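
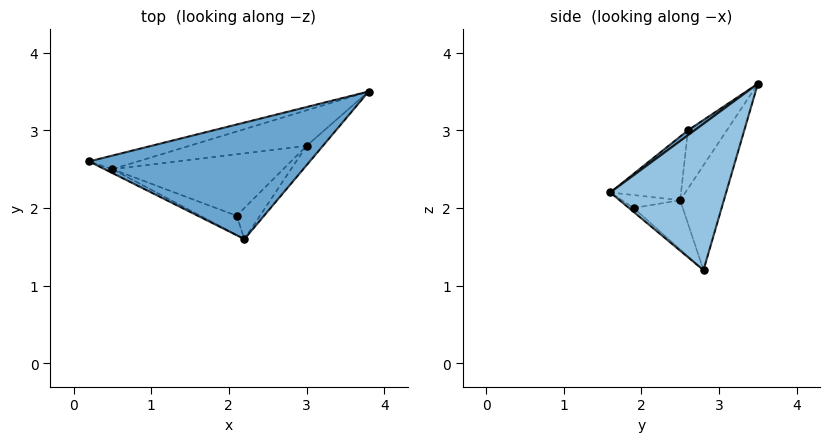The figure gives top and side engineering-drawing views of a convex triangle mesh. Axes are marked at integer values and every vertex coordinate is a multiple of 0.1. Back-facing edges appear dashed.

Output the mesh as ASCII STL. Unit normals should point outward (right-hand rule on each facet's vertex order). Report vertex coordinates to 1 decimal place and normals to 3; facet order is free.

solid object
 facet normal 0.018 -0.603 0.798
  outer loop
   vertex 2.2 1.6 2.2
   vertex 3.8 3.5 3.6
   vertex 0.2 2.6 3.0
  endloop
 endfacet
 facet normal 0.793 -0.603 -0.089
  outer loop
   vertex 3.0 2.8 1.2
   vertex 3.8 3.5 3.6
   vertex 2.2 1.6 2.2
  endloop
 endfacet
 facet normal -0.134 -0.580 -0.803
  outer loop
   vertex 2.1 1.9 2.0
   vertex 3.0 2.8 1.2
   vertex 2.2 1.6 2.2
  endloop
 endfacet
 facet normal -0.211 0.961 -0.177
  outer loop
   vertex 0.5 2.5 2.1
   vertex 0.2 2.6 3.0
   vertex 3.8 3.5 3.6
  endloop
 endfacet
 facet normal -0.192 0.957 -0.215
  outer loop
   vertex 0.5 2.5 2.1
   vertex 3.8 3.5 3.6
   vertex 3.0 2.8 1.2
  endloop
 endfacet
 facet normal -0.240 -0.500 -0.832
  outer loop
   vertex 0.5 2.5 2.1
   vertex 3.0 2.8 1.2
   vertex 2.1 1.9 2.0
  endloop
 endfacet
 facet normal -0.465 -0.884 -0.057
  outer loop
   vertex 0.5 2.5 2.1
   vertex 2.2 1.6 2.2
   vertex 0.2 2.6 3.0
  endloop
 endfacet
 facet normal -0.270 -0.595 -0.757
  outer loop
   vertex 0.5 2.5 2.1
   vertex 2.1 1.9 2.0
   vertex 2.2 1.6 2.2
  endloop
 endfacet
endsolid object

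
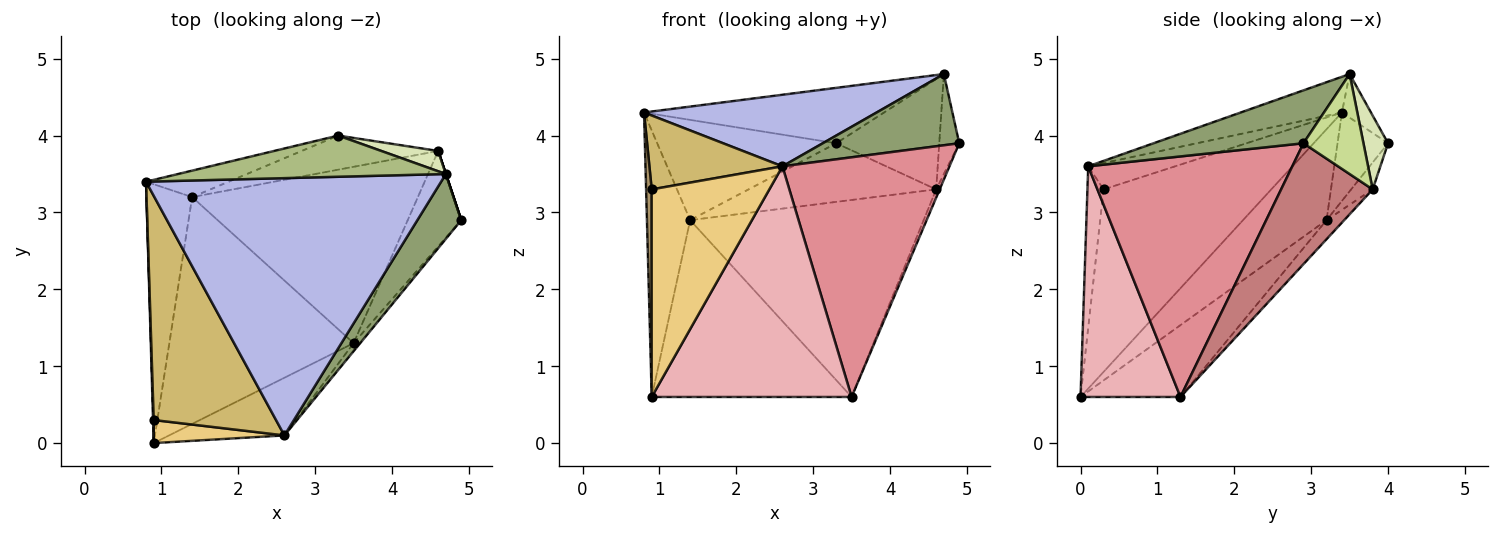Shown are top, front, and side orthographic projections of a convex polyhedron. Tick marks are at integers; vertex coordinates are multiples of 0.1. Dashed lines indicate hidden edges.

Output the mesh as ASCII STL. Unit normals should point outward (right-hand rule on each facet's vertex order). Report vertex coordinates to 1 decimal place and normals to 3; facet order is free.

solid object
 facet normal -0.811 0.420 -0.408
  outer loop
   vertex 1.4 3.2 2.9
   vertex 0.9 0.0 0.6
   vertex 0.8 3.4 4.3
  endloop
 endfacet
 facet normal -0.263 0.933 -0.246
  outer loop
   vertex 1.4 3.2 2.9
   vertex 0.8 3.4 4.3
   vertex 3.3 4.0 3.9
  endloop
 endfacet
 facet normal -0.099 0.860 -0.501
  outer loop
   vertex 4.6 3.8 3.3
   vertex 1.4 3.2 2.9
   vertex 3.3 4.0 3.9
  endloop
 endfacet
 facet normal -0.116 -0.266 0.957
  outer loop
   vertex 4.7 3.5 4.8
   vertex 0.8 3.4 4.3
   vertex 2.6 0.1 3.6
  endloop
 endfacet
 facet normal 0.630 -0.574 0.523
  outer loop
   vertex 4.7 3.5 4.8
   vertex 2.6 0.1 3.6
   vertex 4.9 2.9 3.9
  endloop
 endfacet
 facet normal -0.097 0.799 0.594
  outer loop
   vertex 4.7 3.5 4.8
   vertex 3.3 4.0 3.9
   vertex 0.8 3.4 4.3
  endloop
 endfacet
 facet normal 0.949 0.316 0.000
  outer loop
   vertex 4.7 3.5 4.8
   vertex 4.9 2.9 3.9
   vertex 4.6 3.8 3.3
  endloop
 endfacet
 facet normal 0.229 0.957 0.176
  outer loop
   vertex 4.7 3.5 4.8
   vertex 4.6 3.8 3.3
   vertex 3.3 4.0 3.9
  endloop
 endfacet
 facet normal -0.999 -0.033 0.004
  outer loop
   vertex 0.9 0.3 3.3
   vertex 0.8 3.4 4.3
   vertex 0.9 0.0 0.6
  endloop
 endfacet
 facet normal -0.200 -0.307 0.931
  outer loop
   vertex 0.9 0.3 3.3
   vertex 2.6 0.1 3.6
   vertex 0.8 3.4 4.3
  endloop
 endfacet
 facet normal -0.135 -0.985 0.109
  outer loop
   vertex 0.9 0.3 3.3
   vertex 0.9 0.0 0.6
   vertex 2.6 0.1 3.6
  endloop
 endfacet
 facet normal -0.294 0.588 -0.754
  outer loop
   vertex 3.5 1.3 0.6
   vertex 0.9 0.0 0.6
   vertex 1.4 3.2 2.9
  endloop
 endfacet
 facet normal -0.056 0.744 -0.666
  outer loop
   vertex 3.5 1.3 0.6
   vertex 1.4 3.2 2.9
   vertex 4.6 3.8 3.3
  endloop
 endfacet
 facet normal 0.914 0.035 -0.405
  outer loop
   vertex 3.5 1.3 0.6
   vertex 4.6 3.8 3.3
   vertex 4.9 2.9 3.9
  endloop
 endfacet
 facet normal 0.774 -0.633 -0.021
  outer loop
   vertex 3.5 1.3 0.6
   vertex 4.9 2.9 3.9
   vertex 2.6 0.1 3.6
  endloop
 endfacet
 facet normal 0.436 -0.873 -0.218
  outer loop
   vertex 3.5 1.3 0.6
   vertex 2.6 0.1 3.6
   vertex 0.9 0.0 0.6
  endloop
 endfacet
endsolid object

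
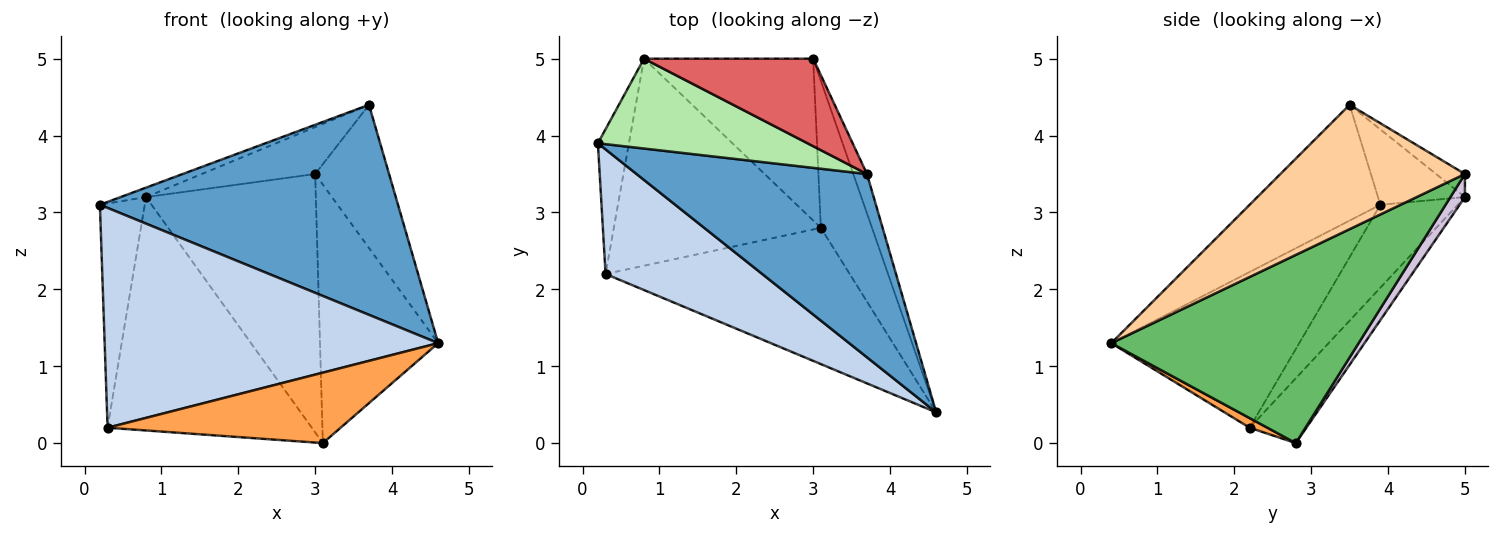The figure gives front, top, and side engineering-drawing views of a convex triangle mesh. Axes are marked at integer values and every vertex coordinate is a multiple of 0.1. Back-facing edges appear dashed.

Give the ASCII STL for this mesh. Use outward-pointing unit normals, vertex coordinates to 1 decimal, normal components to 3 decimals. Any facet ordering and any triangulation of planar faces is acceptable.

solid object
 facet normal -0.314 -0.715 0.624
  outer loop
   vertex 3.7 3.5 4.4
   vertex 0.2 3.9 3.1
   vertex 4.6 0.4 1.3
  endloop
 endfacet
 facet normal -0.440 -0.781 0.443
  outer loop
   vertex 0.3 2.2 0.2
   vertex 4.6 0.4 1.3
   vertex 0.2 3.9 3.1
  endloop
 endfacet
 facet normal 0.035 -0.459 -0.888
  outer loop
   vertex 0.3 2.2 0.2
   vertex 3.1 2.8 0.0
   vertex 4.6 0.4 1.3
  endloop
 endfacet
 facet normal 0.923 0.370 -0.102
  outer loop
   vertex 3.0 5.0 3.5
   vertex 3.7 3.5 4.4
   vertex 4.6 0.4 1.3
  endloop
 endfacet
 facet normal 0.876 0.419 -0.238
  outer loop
   vertex 3.0 5.0 3.5
   vertex 4.6 0.4 1.3
   vertex 3.1 2.8 0.0
  endloop
 endfacet
 facet normal -0.337 0.098 0.936
  outer loop
   vertex 0.8 5.0 3.2
   vertex 0.2 3.9 3.1
   vertex 3.7 3.5 4.4
  endloop
 endfacet
 facet normal -0.119 0.469 0.875
  outer loop
   vertex 0.8 5.0 3.2
   vertex 3.7 3.5 4.4
   vertex 3.0 5.0 3.5
  endloop
 endfacet
 facet normal -0.823 0.477 -0.308
  outer loop
   vertex 0.8 5.0 3.2
   vertex 0.3 2.2 0.2
   vertex 0.2 3.9 3.1
  endloop
 endfacet
 facet normal -0.203 0.732 -0.650
  outer loop
   vertex 0.8 5.0 3.2
   vertex 3.1 2.8 0.0
   vertex 0.3 2.2 0.2
  endloop
 endfacet
 facet normal 0.072 0.845 -0.529
  outer loop
   vertex 0.8 5.0 3.2
   vertex 3.0 5.0 3.5
   vertex 3.1 2.8 0.0
  endloop
 endfacet
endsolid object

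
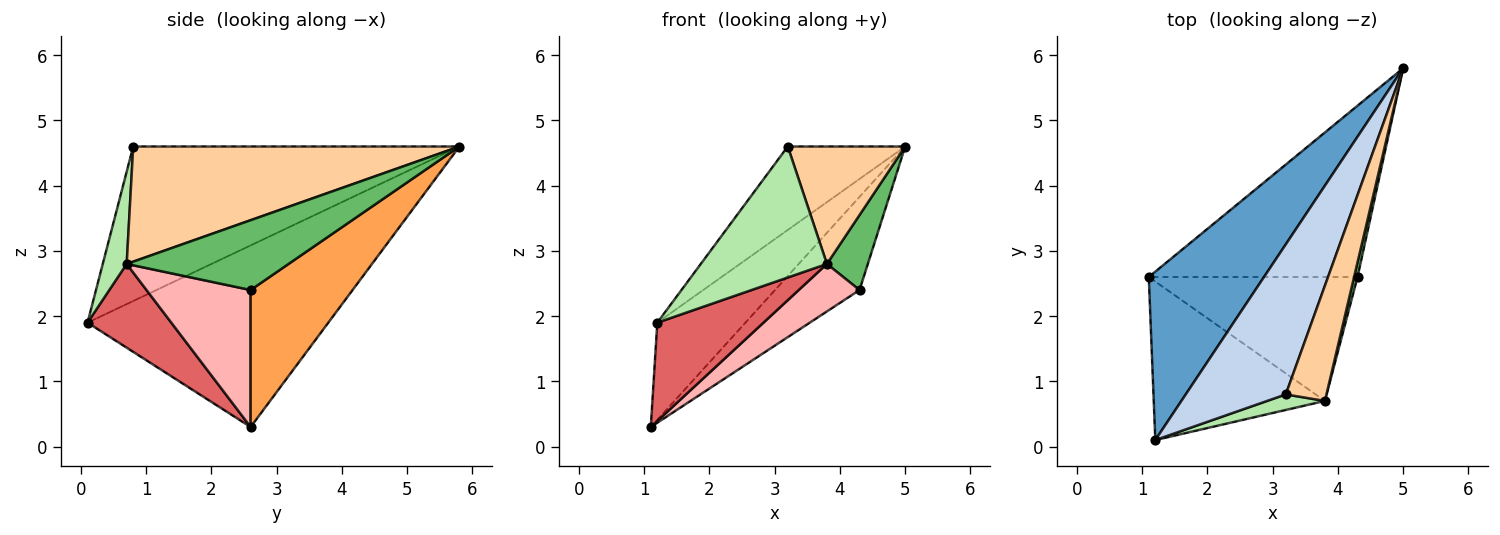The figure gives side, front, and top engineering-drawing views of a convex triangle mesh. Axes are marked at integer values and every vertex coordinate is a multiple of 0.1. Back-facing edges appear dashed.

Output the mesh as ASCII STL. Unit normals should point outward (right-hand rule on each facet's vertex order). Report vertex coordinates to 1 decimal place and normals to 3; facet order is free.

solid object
 facet normal -0.807 0.295 0.512
  outer loop
   vertex 1.2 0.1 1.9
   vertex 5.0 5.8 4.6
   vertex 1.1 2.6 0.3
  endloop
 endfacet
 facet normal -0.804 0.289 0.520
  outer loop
   vertex 1.2 0.1 1.9
   vertex 3.2 0.8 4.6
   vertex 5.0 5.8 4.6
  endloop
 endfacet
 facet normal 0.499 0.414 -0.761
  outer loop
   vertex 4.3 2.6 2.4
   vertex 1.1 2.6 0.3
   vertex 5.0 5.8 4.6
  endloop
 endfacet
 facet normal 0.893 -0.321 0.315
  outer loop
   vertex 3.8 0.7 2.8
   vertex 5.0 5.8 4.6
   vertex 3.2 0.8 4.6
  endloop
 endfacet
 facet normal 0.968 -0.245 0.048
  outer loop
   vertex 3.8 0.7 2.8
   vertex 4.3 2.6 2.4
   vertex 5.0 5.8 4.6
  endloop
 endfacet
 facet normal 0.185 -0.976 0.116
  outer loop
   vertex 3.8 0.7 2.8
   vertex 3.2 0.8 4.6
   vertex 1.2 0.1 1.9
  endloop
 endfacet
 facet normal 0.384 -0.487 -0.785
  outer loop
   vertex 3.8 0.7 2.8
   vertex 1.2 0.1 1.9
   vertex 1.1 2.6 0.3
  endloop
 endfacet
 facet normal 0.522 -0.305 -0.796
  outer loop
   vertex 3.8 0.7 2.8
   vertex 1.1 2.6 0.3
   vertex 4.3 2.6 2.4
  endloop
 endfacet
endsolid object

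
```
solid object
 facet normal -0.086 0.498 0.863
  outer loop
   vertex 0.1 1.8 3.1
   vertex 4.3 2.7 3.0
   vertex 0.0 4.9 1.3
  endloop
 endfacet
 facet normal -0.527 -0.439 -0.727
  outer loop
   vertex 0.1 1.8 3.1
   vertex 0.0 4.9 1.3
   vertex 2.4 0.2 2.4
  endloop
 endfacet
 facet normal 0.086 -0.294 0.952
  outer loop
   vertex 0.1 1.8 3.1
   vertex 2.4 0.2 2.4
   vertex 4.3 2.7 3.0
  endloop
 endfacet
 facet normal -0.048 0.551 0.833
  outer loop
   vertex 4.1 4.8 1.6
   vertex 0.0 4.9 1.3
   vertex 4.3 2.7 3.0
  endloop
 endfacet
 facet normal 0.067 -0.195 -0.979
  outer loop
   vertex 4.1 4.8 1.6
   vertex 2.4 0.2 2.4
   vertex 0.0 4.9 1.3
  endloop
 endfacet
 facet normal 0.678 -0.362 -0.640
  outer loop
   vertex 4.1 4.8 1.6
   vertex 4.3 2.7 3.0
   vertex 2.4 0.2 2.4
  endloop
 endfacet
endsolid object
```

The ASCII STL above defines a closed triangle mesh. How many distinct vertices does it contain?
5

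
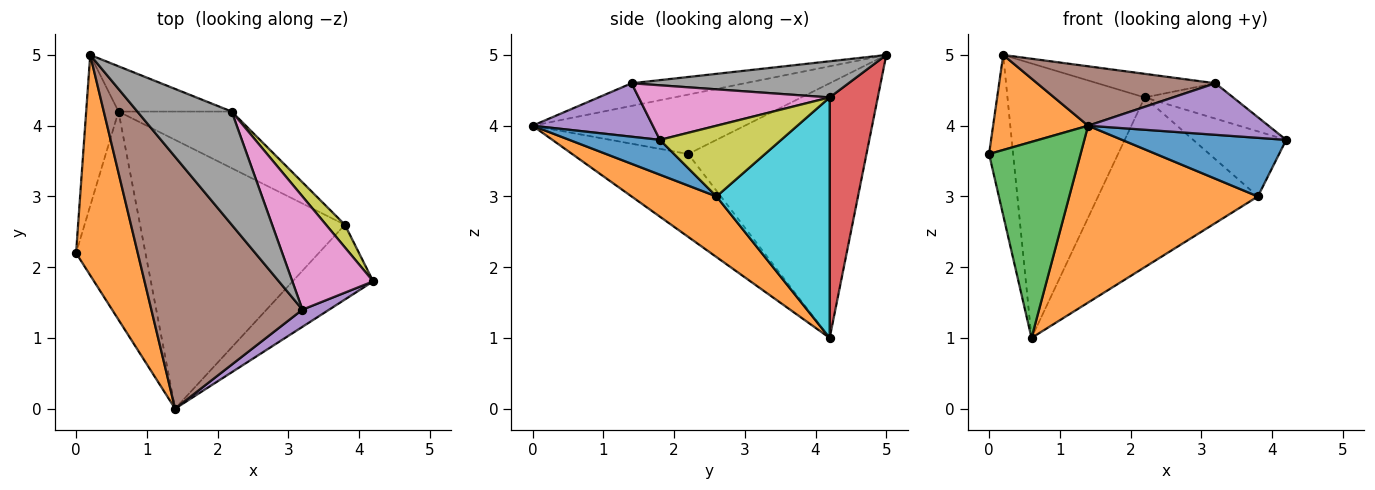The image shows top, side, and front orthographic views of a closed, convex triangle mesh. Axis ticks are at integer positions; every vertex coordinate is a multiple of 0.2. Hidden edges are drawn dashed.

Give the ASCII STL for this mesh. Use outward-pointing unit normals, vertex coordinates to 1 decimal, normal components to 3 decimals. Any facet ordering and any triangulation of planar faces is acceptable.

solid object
 facet normal -0.983 0.133 -0.125
  outer loop
   vertex 0.6 4.2 1.0
   vertex 0.0 2.2 3.6
   vertex 0.2 5.0 5.0
  endloop
 endfacet
 facet normal -0.663 -0.297 0.688
  outer loop
   vertex 1.4 0.0 4.0
   vertex 0.2 5.0 5.0
   vertex 0.0 2.2 3.6
  endloop
 endfacet
 facet normal -0.656 -0.517 -0.549
  outer loop
   vertex 1.4 0.0 4.0
   vertex 0.0 2.2 3.6
   vertex 0.6 4.2 1.0
  endloop
 endfacet
 facet normal 0.327 0.932 -0.154
  outer loop
   vertex 2.2 4.2 4.4
   vertex 0.6 4.2 1.0
   vertex 0.2 5.0 5.0
  endloop
 endfacet
 facet normal 0.535 -0.802 0.267
  outer loop
   vertex 3.2 1.4 4.6
   vertex 1.4 0.0 4.0
   vertex 4.2 1.8 3.8
  endloop
 endfacet
 facet normal -0.144 -0.227 0.963
  outer loop
   vertex 3.2 1.4 4.6
   vertex 0.2 5.0 5.0
   vertex 1.4 0.0 4.0
  endloop
 endfacet
 facet normal 0.542 0.251 0.802
  outer loop
   vertex 3.2 1.4 4.6
   vertex 4.2 1.8 3.8
   vertex 2.2 4.2 4.4
  endloop
 endfacet
 facet normal 0.351 0.191 0.917
  outer loop
   vertex 3.2 1.4 4.6
   vertex 2.2 4.2 4.4
   vertex 0.2 5.0 5.0
  endloop
 endfacet
 facet normal 0.776 0.595 0.207
  outer loop
   vertex 3.8 2.6 3.0
   vertex 2.2 4.2 4.4
   vertex 4.2 1.8 3.8
  endloop
 endfacet
 facet normal 0.558 0.787 -0.262
  outer loop
   vertex 3.8 2.6 3.0
   vertex 0.6 4.2 1.0
   vertex 2.2 4.2 4.4
  endloop
 endfacet
 facet normal 0.322 -0.584 -0.745
  outer loop
   vertex 3.8 2.6 3.0
   vertex 4.2 1.8 3.8
   vertex 1.4 0.0 4.0
  endloop
 endfacet
 facet normal 0.240 -0.534 -0.811
  outer loop
   vertex 3.8 2.6 3.0
   vertex 1.4 0.0 4.0
   vertex 0.6 4.2 1.0
  endloop
 endfacet
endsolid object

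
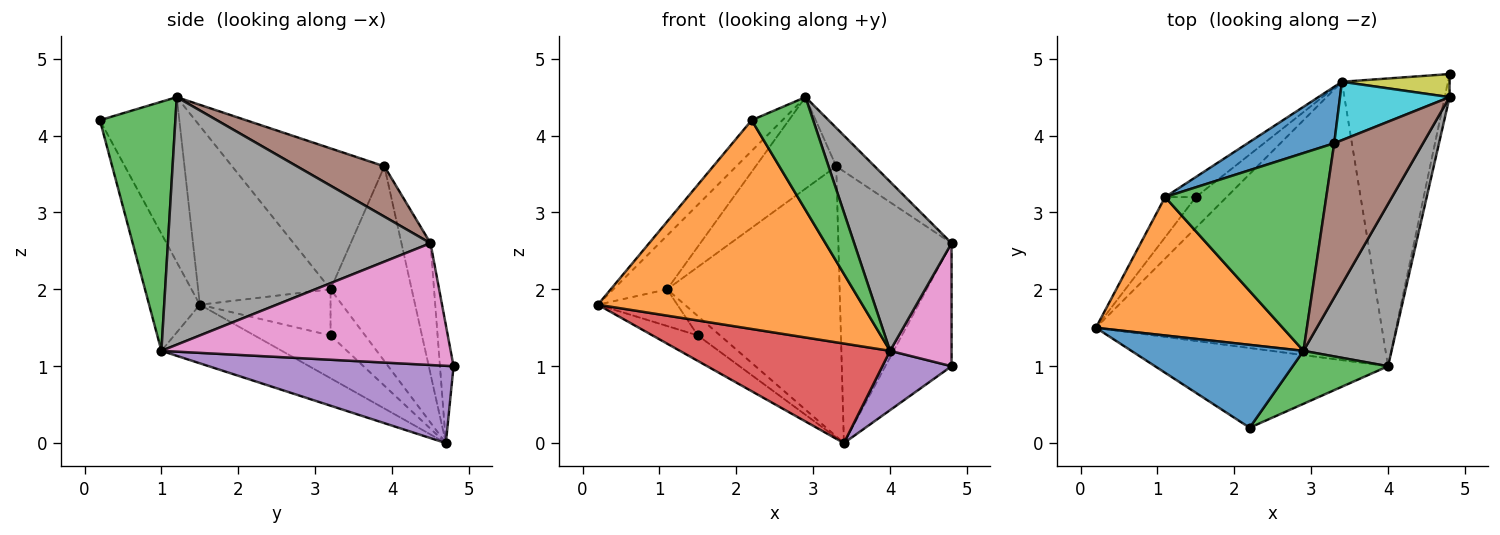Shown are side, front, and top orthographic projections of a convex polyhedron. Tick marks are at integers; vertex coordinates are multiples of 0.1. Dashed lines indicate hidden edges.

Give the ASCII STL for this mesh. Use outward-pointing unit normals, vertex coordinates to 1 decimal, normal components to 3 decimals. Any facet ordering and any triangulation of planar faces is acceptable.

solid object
 facet normal -0.668 0.259 0.697
  outer loop
   vertex 2.9 1.2 4.5
   vertex 0.2 1.5 1.8
   vertex 2.2 0.2 4.2
  endloop
 endfacet
 facet normal -0.176 -0.920 -0.351
  outer loop
   vertex 4.0 1.0 1.2
   vertex 2.2 0.2 4.2
   vertex 0.2 1.5 1.8
  endloop
 endfacet
 facet normal 0.743 -0.606 0.284
  outer loop
   vertex 4.0 1.0 1.2
   vertex 2.9 1.2 4.5
   vertex 2.2 0.2 4.2
  endloop
 endfacet
 facet normal -0.189 -0.331 -0.925
  outer loop
   vertex 3.4 4.7 0.0
   vertex 4.0 1.0 1.2
   vertex 0.2 1.5 1.8
  endloop
 endfacet
 facet normal 0.581 -0.164 -0.797
  outer loop
   vertex 3.4 4.7 0.0
   vertex 4.8 4.8 1.0
   vertex 4.0 1.0 1.2
  endloop
 endfacet
 facet normal 0.482 0.212 0.850
  outer loop
   vertex 4.8 4.5 2.6
   vertex 3.3 3.9 3.6
   vertex 2.9 1.2 4.5
  endloop
 endfacet
 facet normal 0.977 -0.208 -0.039
  outer loop
   vertex 4.8 4.5 2.6
   vertex 4.0 1.0 1.2
   vertex 4.8 4.8 1.0
  endloop
 endfacet
 facet normal 0.889 -0.330 0.316
  outer loop
   vertex 4.8 4.5 2.6
   vertex 2.9 1.2 4.5
   vertex 4.0 1.0 1.2
  endloop
 endfacet
 facet normal -0.198 0.963 0.181
  outer loop
   vertex 4.8 4.5 2.6
   vertex 4.8 4.8 1.0
   vertex 3.4 4.7 0.0
  endloop
 endfacet
 facet normal -0.243 0.948 0.204
  outer loop
   vertex 4.8 4.5 2.6
   vertex 3.4 4.7 0.0
   vertex 3.3 3.9 3.6
  endloop
 endfacet
 facet normal -0.418 0.889 0.186
  outer loop
   vertex 1.1 3.2 2.0
   vertex 3.3 3.9 3.6
   vertex 3.4 4.7 0.0
  endloop
 endfacet
 facet normal -0.666 0.271 0.696
  outer loop
   vertex 1.1 3.2 2.0
   vertex 0.2 1.5 1.8
   vertex 2.9 1.2 4.5
  endloop
 endfacet
 facet normal -0.622 0.329 0.711
  outer loop
   vertex 1.1 3.2 2.0
   vertex 2.9 1.2 4.5
   vertex 3.3 3.9 3.6
  endloop
 endfacet
 facet normal -0.731 0.435 -0.526
  outer loop
   vertex 1.5 3.2 1.4
   vertex 3.4 4.7 0.0
   vertex 0.2 1.5 1.8
  endloop
 endfacet
 facet normal -0.742 0.451 -0.495
  outer loop
   vertex 1.5 3.2 1.4
   vertex 0.2 1.5 1.8
   vertex 1.1 3.2 2.0
  endloop
 endfacet
 facet normal -0.733 0.473 -0.489
  outer loop
   vertex 1.5 3.2 1.4
   vertex 1.1 3.2 2.0
   vertex 3.4 4.7 0.0
  endloop
 endfacet
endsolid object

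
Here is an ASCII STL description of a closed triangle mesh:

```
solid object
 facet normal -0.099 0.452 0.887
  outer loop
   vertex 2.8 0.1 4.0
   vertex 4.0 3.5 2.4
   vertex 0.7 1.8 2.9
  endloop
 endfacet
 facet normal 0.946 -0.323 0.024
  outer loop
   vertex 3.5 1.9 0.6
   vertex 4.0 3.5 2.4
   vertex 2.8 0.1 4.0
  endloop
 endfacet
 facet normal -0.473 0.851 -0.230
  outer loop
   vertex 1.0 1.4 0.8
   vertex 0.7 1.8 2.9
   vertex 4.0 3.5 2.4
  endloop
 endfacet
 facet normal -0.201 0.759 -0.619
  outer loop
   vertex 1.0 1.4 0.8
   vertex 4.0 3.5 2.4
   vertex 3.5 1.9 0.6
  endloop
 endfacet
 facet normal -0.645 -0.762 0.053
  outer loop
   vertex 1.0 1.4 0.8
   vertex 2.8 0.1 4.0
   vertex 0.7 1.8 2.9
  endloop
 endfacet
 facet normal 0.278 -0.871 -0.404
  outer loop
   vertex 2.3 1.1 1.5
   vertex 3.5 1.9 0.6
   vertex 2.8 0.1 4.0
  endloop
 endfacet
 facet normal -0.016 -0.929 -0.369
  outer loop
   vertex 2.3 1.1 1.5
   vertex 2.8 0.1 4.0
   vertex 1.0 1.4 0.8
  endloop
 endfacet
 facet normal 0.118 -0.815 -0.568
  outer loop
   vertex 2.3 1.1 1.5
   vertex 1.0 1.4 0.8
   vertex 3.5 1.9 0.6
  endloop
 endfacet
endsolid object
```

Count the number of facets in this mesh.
8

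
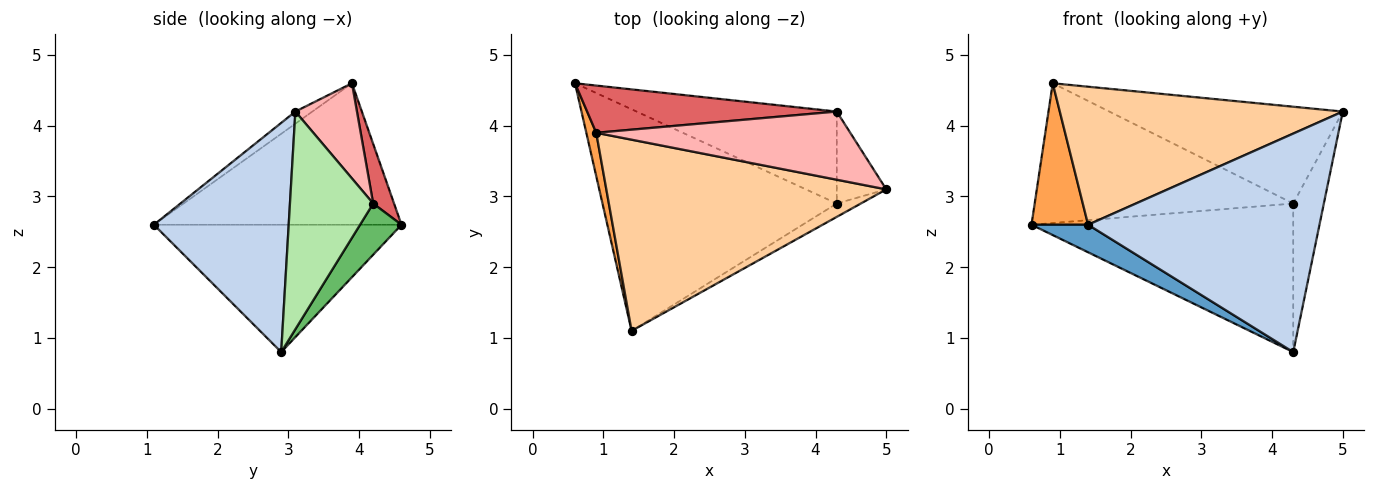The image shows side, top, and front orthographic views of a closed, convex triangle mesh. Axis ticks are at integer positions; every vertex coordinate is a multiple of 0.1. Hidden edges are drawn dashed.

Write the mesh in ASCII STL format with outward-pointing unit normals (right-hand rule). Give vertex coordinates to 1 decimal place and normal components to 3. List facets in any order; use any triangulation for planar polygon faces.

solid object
 facet normal -0.475 -0.109 -0.873
  outer loop
   vertex 4.3 2.9 0.8
   vertex 1.4 1.1 2.6
   vertex 0.6 4.6 2.6
  endloop
 endfacet
 facet normal 0.503 -0.863 -0.053
  outer loop
   vertex 4.3 2.9 0.8
   vertex 5.0 3.1 4.2
   vertex 1.4 1.1 2.6
  endloop
 endfacet
 facet normal -0.973 -0.222 0.068
  outer loop
   vertex 0.9 3.9 4.6
   vertex 0.6 4.6 2.6
   vertex 1.4 1.1 2.6
  endloop
 endfacet
 facet normal -0.035 -0.585 0.810
  outer loop
   vertex 0.9 3.9 4.6
   vertex 1.4 1.1 2.6
   vertex 5.0 3.1 4.2
  endloop
 endfacet
 facet normal 0.133 0.843 -0.522
  outer loop
   vertex 4.3 4.2 2.9
   vertex 4.3 2.9 0.8
   vertex 0.6 4.6 2.6
  endloop
 endfacet
 facet normal 0.918 0.337 -0.209
  outer loop
   vertex 4.3 4.2 2.9
   vertex 5.0 3.1 4.2
   vertex 4.3 2.9 0.8
  endloop
 endfacet
 facet normal 0.076 0.945 0.319
  outer loop
   vertex 4.3 4.2 2.9
   vertex 0.6 4.6 2.6
   vertex 0.9 3.9 4.6
  endloop
 endfacet
 facet normal 0.211 0.799 0.563
  outer loop
   vertex 4.3 4.2 2.9
   vertex 0.9 3.9 4.6
   vertex 5.0 3.1 4.2
  endloop
 endfacet
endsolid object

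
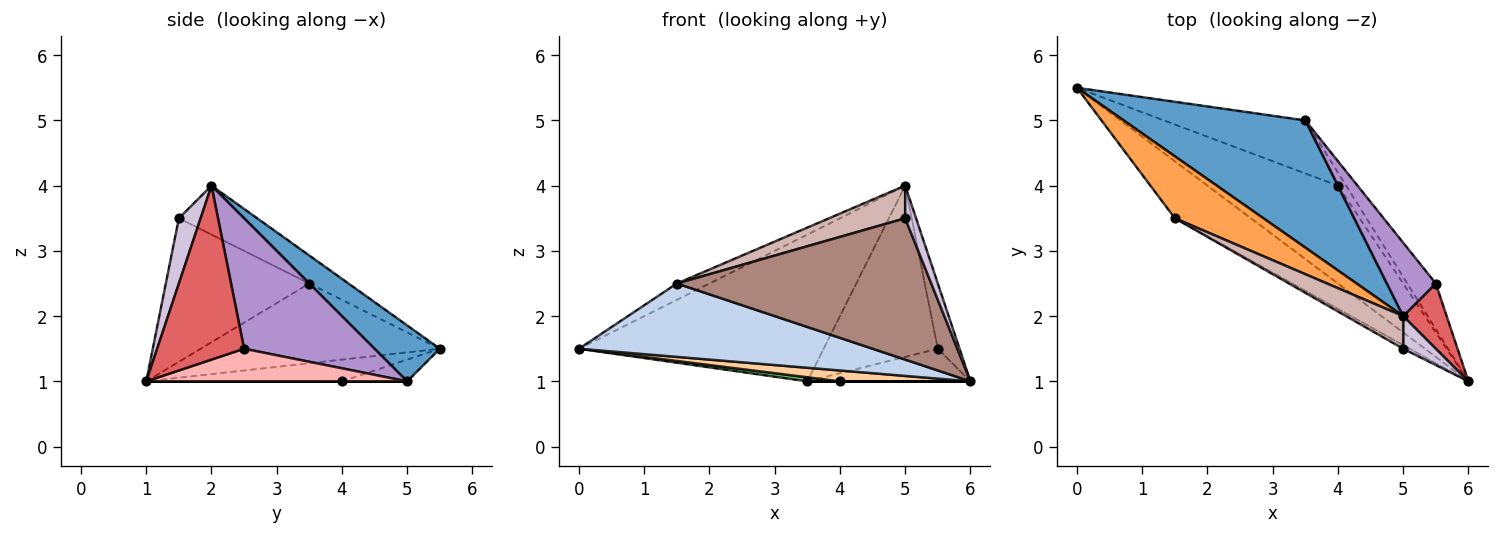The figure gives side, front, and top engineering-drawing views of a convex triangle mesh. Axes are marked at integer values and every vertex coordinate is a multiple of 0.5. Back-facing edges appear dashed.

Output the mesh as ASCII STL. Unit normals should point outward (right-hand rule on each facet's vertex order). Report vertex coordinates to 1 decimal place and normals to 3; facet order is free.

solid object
 facet normal 0.198 0.741 0.642
  outer loop
   vertex 3.5 5.0 1.0
   vertex 0.0 5.5 1.5
   vertex 5.0 2.0 4.0
  endloop
 endfacet
 facet normal -0.541 -0.664 -0.516
  outer loop
   vertex 1.5 3.5 2.5
   vertex 0.0 5.5 1.5
   vertex 6.0 1.0 1.0
  endloop
 endfacet
 facet normal -0.292 0.243 0.925
  outer loop
   vertex 1.5 3.5 2.5
   vertex 5.0 2.0 4.0
   vertex 0.0 5.5 1.5
  endloop
 endfacet
 facet normal -0.163 -0.109 -0.981
  outer loop
   vertex 4.0 4.0 1.0
   vertex 6.0 1.0 1.0
   vertex 0.0 5.5 1.5
  endloop
 endfacet
 facet normal -0.152 -0.076 -0.986
  outer loop
   vertex 4.0 4.0 1.0
   vertex 0.0 5.5 1.5
   vertex 3.5 5.0 1.0
  endloop
 endfacet
 facet normal 0.000 0.000 -1.000
  outer loop
   vertex 4.0 4.0 1.0
   vertex 3.5 5.0 1.0
   vertex 6.0 1.0 1.0
  endloop
 endfacet
 facet normal 0.943 0.236 0.236
  outer loop
   vertex 5.5 2.5 1.5
   vertex 5.0 2.0 4.0
   vertex 6.0 1.0 1.0
  endloop
 endfacet
 facet normal 0.681 0.426 -0.596
  outer loop
   vertex 5.5 2.5 1.5
   vertex 6.0 1.0 1.0
   vertex 3.5 5.0 1.0
  endloop
 endfacet
 facet normal 0.724 0.634 0.272
  outer loop
   vertex 5.5 2.5 1.5
   vertex 3.5 5.0 1.0
   vertex 5.0 2.0 4.0
  endloop
 endfacet
 facet normal 0.816 -0.408 0.408
  outer loop
   vertex 5.0 1.5 3.5
   vertex 6.0 1.0 1.0
   vertex 5.0 2.0 4.0
  endloop
 endfacet
 facet normal -0.491 -0.871 -0.022
  outer loop
   vertex 5.0 1.5 3.5
   vertex 1.5 3.5 2.5
   vertex 6.0 1.0 1.0
  endloop
 endfacet
 facet normal -0.518 -0.605 0.605
  outer loop
   vertex 5.0 1.5 3.5
   vertex 5.0 2.0 4.0
   vertex 1.5 3.5 2.5
  endloop
 endfacet
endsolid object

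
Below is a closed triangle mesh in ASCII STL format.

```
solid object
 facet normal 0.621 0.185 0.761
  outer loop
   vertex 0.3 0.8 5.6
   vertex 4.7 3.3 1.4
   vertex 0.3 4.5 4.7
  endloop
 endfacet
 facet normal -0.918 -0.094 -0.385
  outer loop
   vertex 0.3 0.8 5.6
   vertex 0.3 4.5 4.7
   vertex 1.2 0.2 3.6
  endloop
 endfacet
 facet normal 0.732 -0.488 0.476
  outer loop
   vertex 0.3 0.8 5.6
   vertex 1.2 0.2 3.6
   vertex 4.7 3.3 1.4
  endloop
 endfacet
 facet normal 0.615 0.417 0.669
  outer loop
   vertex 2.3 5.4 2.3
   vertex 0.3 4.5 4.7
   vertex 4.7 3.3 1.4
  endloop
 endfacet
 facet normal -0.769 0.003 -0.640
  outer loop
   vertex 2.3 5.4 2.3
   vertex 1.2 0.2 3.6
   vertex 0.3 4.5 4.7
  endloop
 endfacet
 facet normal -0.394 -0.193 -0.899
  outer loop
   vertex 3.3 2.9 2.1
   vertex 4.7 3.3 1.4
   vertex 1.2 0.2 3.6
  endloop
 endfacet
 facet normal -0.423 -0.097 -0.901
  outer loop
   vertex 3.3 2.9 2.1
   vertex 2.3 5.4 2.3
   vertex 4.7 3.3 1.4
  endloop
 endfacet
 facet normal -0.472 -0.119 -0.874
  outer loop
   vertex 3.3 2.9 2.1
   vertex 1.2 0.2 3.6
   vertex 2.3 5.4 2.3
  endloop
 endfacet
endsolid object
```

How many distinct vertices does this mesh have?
6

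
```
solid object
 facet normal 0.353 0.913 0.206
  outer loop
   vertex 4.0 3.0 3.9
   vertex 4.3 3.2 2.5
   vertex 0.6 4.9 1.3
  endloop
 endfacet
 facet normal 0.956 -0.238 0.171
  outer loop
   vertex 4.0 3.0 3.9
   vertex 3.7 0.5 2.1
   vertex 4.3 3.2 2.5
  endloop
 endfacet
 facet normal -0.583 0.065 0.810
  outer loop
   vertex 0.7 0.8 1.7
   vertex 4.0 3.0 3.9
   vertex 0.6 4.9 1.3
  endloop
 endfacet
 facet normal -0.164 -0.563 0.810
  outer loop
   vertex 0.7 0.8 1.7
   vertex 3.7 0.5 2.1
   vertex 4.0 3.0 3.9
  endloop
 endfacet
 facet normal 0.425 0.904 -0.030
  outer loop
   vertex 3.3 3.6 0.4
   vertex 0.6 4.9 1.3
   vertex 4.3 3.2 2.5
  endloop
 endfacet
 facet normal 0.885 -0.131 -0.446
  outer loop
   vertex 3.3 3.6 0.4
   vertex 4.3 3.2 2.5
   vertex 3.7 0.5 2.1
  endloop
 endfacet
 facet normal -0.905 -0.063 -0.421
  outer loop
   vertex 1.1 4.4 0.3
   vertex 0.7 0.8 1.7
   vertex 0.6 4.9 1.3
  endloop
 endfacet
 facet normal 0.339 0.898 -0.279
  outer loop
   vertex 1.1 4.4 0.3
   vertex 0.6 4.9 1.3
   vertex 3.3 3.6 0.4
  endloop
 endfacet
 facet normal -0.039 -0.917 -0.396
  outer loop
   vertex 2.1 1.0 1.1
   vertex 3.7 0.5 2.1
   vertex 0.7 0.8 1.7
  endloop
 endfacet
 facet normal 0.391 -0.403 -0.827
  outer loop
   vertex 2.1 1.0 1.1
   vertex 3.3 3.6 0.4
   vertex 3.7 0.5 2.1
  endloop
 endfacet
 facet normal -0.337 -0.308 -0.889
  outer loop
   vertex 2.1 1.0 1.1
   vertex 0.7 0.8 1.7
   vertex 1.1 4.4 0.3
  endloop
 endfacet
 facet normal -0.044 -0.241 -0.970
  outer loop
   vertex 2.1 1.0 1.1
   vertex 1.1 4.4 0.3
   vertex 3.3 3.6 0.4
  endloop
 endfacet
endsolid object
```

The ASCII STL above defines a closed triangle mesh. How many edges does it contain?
18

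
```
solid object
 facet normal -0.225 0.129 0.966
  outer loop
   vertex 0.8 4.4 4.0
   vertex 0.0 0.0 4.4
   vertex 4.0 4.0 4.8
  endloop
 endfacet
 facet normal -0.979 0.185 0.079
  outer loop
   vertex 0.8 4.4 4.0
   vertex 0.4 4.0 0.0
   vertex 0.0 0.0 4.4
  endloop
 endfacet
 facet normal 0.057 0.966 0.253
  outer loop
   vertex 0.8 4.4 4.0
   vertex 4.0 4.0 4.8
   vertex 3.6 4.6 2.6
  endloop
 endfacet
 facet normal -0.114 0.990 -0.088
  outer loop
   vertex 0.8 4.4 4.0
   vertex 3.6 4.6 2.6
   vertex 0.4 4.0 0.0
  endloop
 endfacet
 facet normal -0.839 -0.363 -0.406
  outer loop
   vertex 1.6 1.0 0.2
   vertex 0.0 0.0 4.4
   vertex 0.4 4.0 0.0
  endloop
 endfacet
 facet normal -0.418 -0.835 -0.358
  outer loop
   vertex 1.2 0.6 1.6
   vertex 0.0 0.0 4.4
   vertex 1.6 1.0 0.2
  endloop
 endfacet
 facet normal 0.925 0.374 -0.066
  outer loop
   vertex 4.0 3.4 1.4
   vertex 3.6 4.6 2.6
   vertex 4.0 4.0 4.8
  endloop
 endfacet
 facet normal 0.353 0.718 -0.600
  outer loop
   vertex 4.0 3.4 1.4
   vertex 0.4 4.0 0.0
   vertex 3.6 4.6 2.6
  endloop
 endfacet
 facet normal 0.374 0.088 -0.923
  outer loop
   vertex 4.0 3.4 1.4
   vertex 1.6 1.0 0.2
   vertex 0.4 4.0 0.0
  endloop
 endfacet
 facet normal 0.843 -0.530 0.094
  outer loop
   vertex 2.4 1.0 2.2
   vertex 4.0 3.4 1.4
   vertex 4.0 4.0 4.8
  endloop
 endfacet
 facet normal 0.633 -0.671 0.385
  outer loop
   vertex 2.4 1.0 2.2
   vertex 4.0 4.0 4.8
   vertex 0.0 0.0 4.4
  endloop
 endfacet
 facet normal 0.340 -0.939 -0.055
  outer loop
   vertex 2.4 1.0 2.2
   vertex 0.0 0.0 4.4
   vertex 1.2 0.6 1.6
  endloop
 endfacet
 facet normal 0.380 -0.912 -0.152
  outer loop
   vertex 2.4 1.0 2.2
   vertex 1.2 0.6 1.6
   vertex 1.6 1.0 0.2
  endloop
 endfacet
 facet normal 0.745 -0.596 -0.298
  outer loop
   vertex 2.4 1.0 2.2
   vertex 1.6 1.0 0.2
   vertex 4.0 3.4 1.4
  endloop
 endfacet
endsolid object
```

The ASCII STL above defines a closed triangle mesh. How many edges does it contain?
21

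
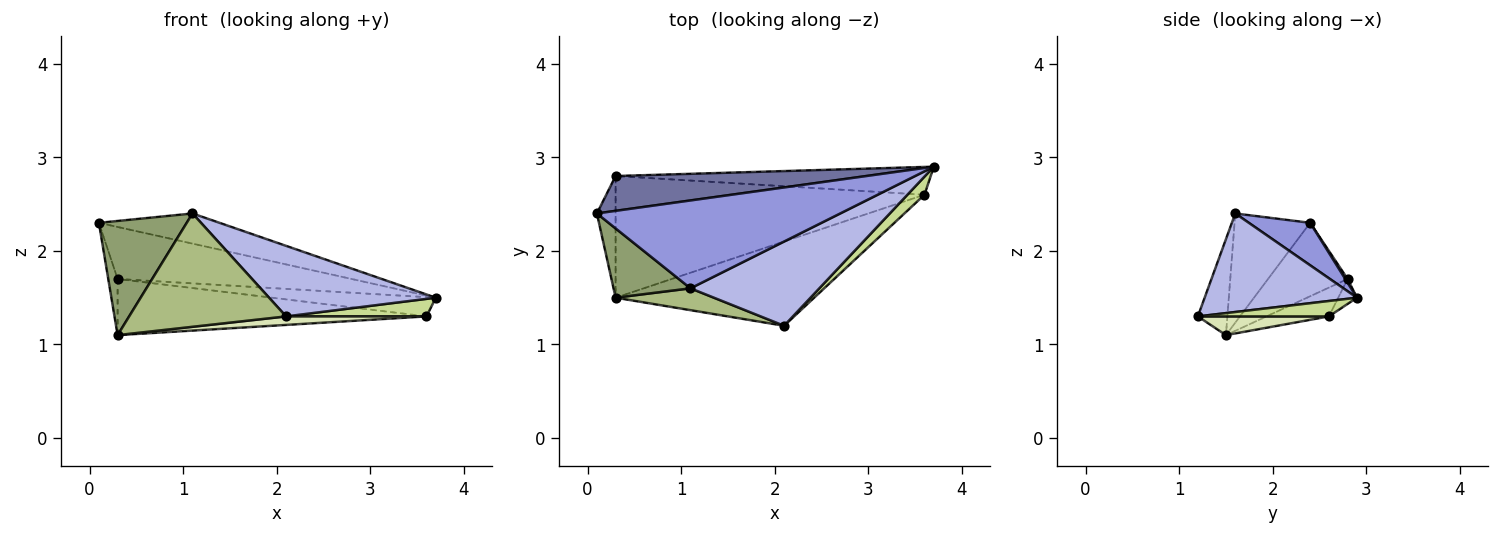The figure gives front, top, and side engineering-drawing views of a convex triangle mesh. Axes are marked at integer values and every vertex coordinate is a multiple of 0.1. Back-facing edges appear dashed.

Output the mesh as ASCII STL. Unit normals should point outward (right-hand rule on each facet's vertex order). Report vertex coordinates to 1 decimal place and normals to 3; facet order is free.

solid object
 facet normal 0.008 0.831 0.557
  outer loop
   vertex 0.3 2.8 1.7
   vertex 0.1 2.4 2.3
   vertex 3.7 2.9 1.5
  endloop
 endfacet
 facet normal -0.963 0.113 -0.245
  outer loop
   vertex 0.3 2.8 1.7
   vertex 0.3 1.5 1.1
   vertex 0.1 2.4 2.3
  endloop
 endfacet
 facet normal 0.163 0.320 0.933
  outer loop
   vertex 1.1 1.6 2.4
   vertex 3.7 2.9 1.5
   vertex 0.1 2.4 2.3
  endloop
 endfacet
 facet normal 0.506 -0.554 0.661
  outer loop
   vertex 1.1 1.6 2.4
   vertex 2.1 1.2 1.3
   vertex 3.7 2.9 1.5
  endloop
 endfacet
 facet normal -0.593 -0.689 0.418
  outer loop
   vertex 1.1 1.6 2.4
   vertex 0.1 2.4 2.3
   vertex 0.3 1.5 1.1
  endloop
 endfacet
 facet normal -0.182 -0.966 0.186
  outer loop
   vertex 1.1 1.6 2.4
   vertex 0.3 1.5 1.1
   vertex 2.1 1.2 1.3
  endloop
 endfacet
 facet normal 0.544 -0.583 0.603
  outer loop
   vertex 3.6 2.6 1.3
   vertex 3.7 2.9 1.5
   vertex 2.1 1.2 1.3
  endloop
 endfacet
 facet normal 0.093 -0.100 -0.991
  outer loop
   vertex 3.6 2.6 1.3
   vertex 2.1 1.2 1.3
   vertex 0.3 1.5 1.1
  endloop
 endfacet
 facet normal -0.065 0.568 -0.820
  outer loop
   vertex 3.6 2.6 1.3
   vertex 0.3 2.8 1.7
   vertex 3.7 2.9 1.5
  endloop
 endfacet
 facet normal -0.084 0.418 -0.905
  outer loop
   vertex 3.6 2.6 1.3
   vertex 0.3 1.5 1.1
   vertex 0.3 2.8 1.7
  endloop
 endfacet
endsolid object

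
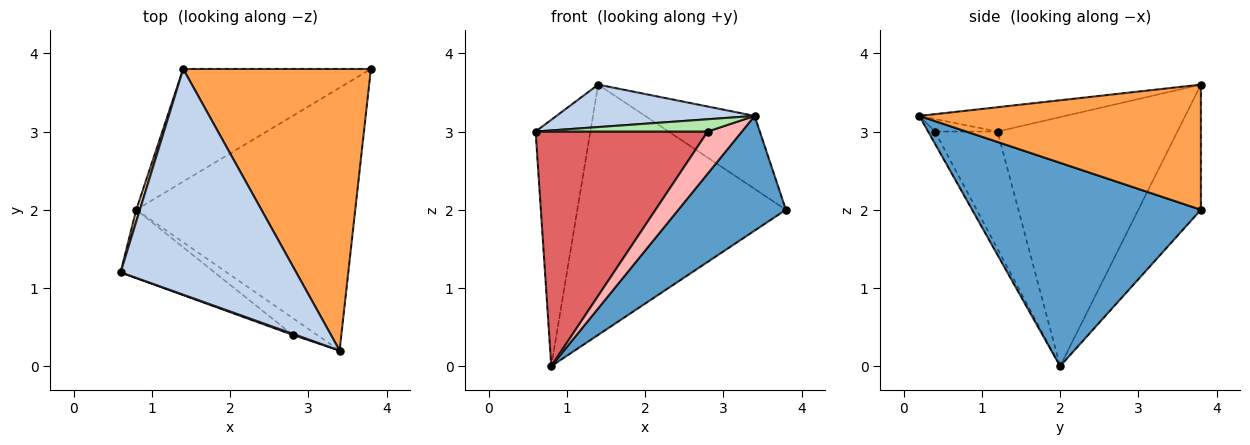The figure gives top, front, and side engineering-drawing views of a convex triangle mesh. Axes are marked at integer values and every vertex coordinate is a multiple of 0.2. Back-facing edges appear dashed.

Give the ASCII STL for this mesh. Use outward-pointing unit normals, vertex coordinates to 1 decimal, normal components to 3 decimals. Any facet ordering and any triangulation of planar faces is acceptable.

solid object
 facet normal 0.648 -0.305 -0.698
  outer loop
   vertex 0.8 2.0 0.0
   vertex 3.8 3.8 2.0
   vertex 3.4 0.2 3.2
  endloop
 endfacet
 facet normal -0.135 -0.183 0.974
  outer loop
   vertex 1.4 3.8 3.6
   vertex 0.6 1.2 3.0
   vertex 3.4 0.2 3.2
  endloop
 endfacet
 facet normal 0.542 0.211 0.813
  outer loop
   vertex 1.4 3.8 3.6
   vertex 3.4 0.2 3.2
   vertex 3.8 3.8 2.0
  endloop
 endfacet
 facet normal -0.957 0.291 0.014
  outer loop
   vertex 1.4 3.8 3.6
   vertex 0.8 2.0 0.0
   vertex 0.6 1.2 3.0
  endloop
 endfacet
 facet normal -0.264 0.880 -0.396
  outer loop
   vertex 1.4 3.8 3.6
   vertex 3.8 3.8 2.0
   vertex 0.8 2.0 0.0
  endloop
 endfacet
 facet normal -0.341 -0.936 0.085
  outer loop
   vertex 2.8 0.4 3.0
   vertex 3.4 0.2 3.2
   vertex 0.6 1.2 3.0
  endloop
 endfacet
 facet normal -0.330 -0.907 -0.264
  outer loop
   vertex 2.8 0.4 3.0
   vertex 0.6 1.2 3.0
   vertex 0.8 2.0 0.0
  endloop
 endfacet
 facet normal -0.183 -0.913 -0.365
  outer loop
   vertex 2.8 0.4 3.0
   vertex 0.8 2.0 0.0
   vertex 3.4 0.2 3.2
  endloop
 endfacet
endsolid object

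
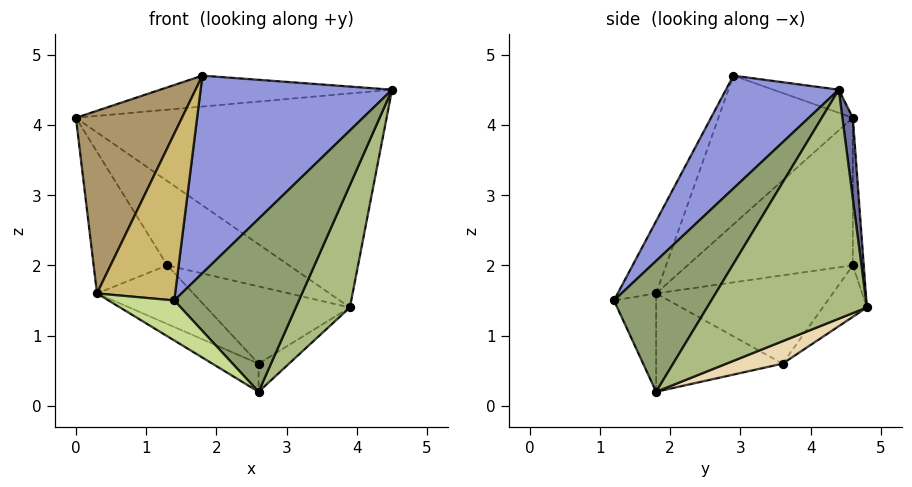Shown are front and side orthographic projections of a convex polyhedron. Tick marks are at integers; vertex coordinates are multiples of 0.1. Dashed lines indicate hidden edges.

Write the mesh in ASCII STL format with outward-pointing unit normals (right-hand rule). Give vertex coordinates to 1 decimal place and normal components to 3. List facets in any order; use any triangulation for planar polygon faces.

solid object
 facet normal 0.033 0.992 0.122
  outer loop
   vertex 3.9 4.8 1.4
   vertex 0.0 4.6 4.1
   vertex 4.5 4.4 4.5
  endloop
 endfacet
 facet normal -0.074 0.261 0.962
  outer loop
   vertex 1.8 2.9 4.7
   vertex 4.5 4.4 4.5
   vertex 0.0 4.6 4.1
  endloop
 endfacet
 facet normal 0.472 -0.801 0.367
  outer loop
   vertex 1.8 2.9 4.7
   vertex 1.4 1.2 1.5
   vertex 4.5 4.4 4.5
  endloop
 endfacet
 facet normal -0.089 0.994 -0.055
  outer loop
   vertex 1.3 4.6 2.0
   vertex 0.0 4.6 4.1
   vertex 3.9 4.8 1.4
  endloop
 endfacet
 facet normal 0.603 -0.772 0.200
  outer loop
   vertex 2.6 1.8 0.2
   vertex 4.5 4.4 4.5
   vertex 1.4 1.2 1.5
  endloop
 endfacet
 facet normal 0.924 -0.313 -0.219
  outer loop
   vertex 2.6 1.8 0.2
   vertex 3.9 4.8 1.4
   vertex 4.5 4.4 4.5
  endloop
 endfacet
 facet normal -0.404 -0.630 -0.663
  outer loop
   vertex 0.3 1.8 1.6
   vertex 2.6 1.8 0.2
   vertex 1.4 1.2 1.5
  endloop
 endfacet
 facet normal -0.795 0.354 -0.492
  outer loop
   vertex 0.3 1.8 1.6
   vertex 0.0 4.6 4.1
   vertex 1.3 4.6 2.0
  endloop
 endfacet
 facet normal -0.673 -0.531 0.514
  outer loop
   vertex 0.3 1.8 1.6
   vertex 1.8 2.9 4.7
   vertex 0.0 4.6 4.1
  endloop
 endfacet
 facet normal -0.389 -0.792 0.470
  outer loop
   vertex 0.3 1.8 1.6
   vertex 1.4 1.2 1.5
   vertex 1.8 2.9 4.7
  endloop
 endfacet
 facet normal -0.213 0.691 -0.691
  outer loop
   vertex 2.6 3.6 0.6
   vertex 1.3 4.6 2.0
   vertex 3.9 4.8 1.4
  endloop
 endfacet
 facet normal 0.372 0.201 -0.906
  outer loop
   vertex 2.6 3.6 0.6
   vertex 3.9 4.8 1.4
   vertex 2.6 1.8 0.2
  endloop
 endfacet
 facet normal -0.574 0.313 -0.757
  outer loop
   vertex 2.6 3.6 0.6
   vertex 0.3 1.8 1.6
   vertex 1.3 4.6 2.0
  endloop
 endfacet
 facet normal -0.511 0.186 -0.839
  outer loop
   vertex 2.6 3.6 0.6
   vertex 2.6 1.8 0.2
   vertex 0.3 1.8 1.6
  endloop
 endfacet
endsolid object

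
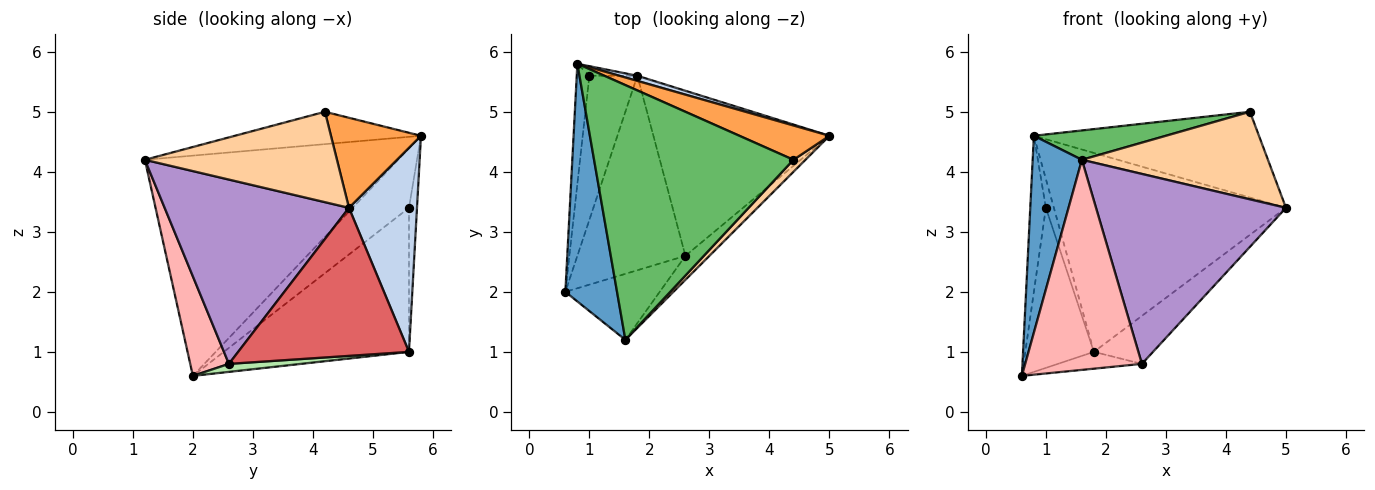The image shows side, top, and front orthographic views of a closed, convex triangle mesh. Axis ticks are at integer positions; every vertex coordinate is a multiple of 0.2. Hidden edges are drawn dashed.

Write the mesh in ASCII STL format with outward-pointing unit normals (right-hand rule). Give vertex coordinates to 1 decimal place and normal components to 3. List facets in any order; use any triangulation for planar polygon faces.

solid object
 facet normal -0.957 -0.186 0.224
  outer loop
   vertex 1.6 1.2 4.2
   vertex 0.8 5.8 4.6
   vertex 0.6 2.0 0.6
  endloop
 endfacet
 facet normal 0.281 0.959 0.025
  outer loop
   vertex 1.8 5.6 1.0
   vertex 0.8 5.8 4.6
   vertex 5.0 4.6 3.4
  endloop
 endfacet
 facet normal 0.348 0.870 0.348
  outer loop
   vertex 4.4 4.2 5.0
   vertex 5.0 4.6 3.4
   vertex 0.8 5.8 4.6
  endloop
 endfacet
 facet normal 0.715 -0.693 0.095
  outer loop
   vertex 4.4 4.2 5.0
   vertex 1.6 1.2 4.2
   vertex 5.0 4.6 3.4
  endloop
 endfacet
 facet normal -0.159 -0.113 0.981
  outer loop
   vertex 4.4 4.2 5.0
   vertex 0.8 5.8 4.6
   vertex 1.6 1.2 4.2
  endloop
 endfacet
 facet normal 0.074 0.086 -0.994
  outer loop
   vertex 2.6 2.6 0.8
   vertex 0.6 2.0 0.6
   vertex 1.8 5.6 1.0
  endloop
 endfacet
 facet normal 0.628 0.217 -0.747
  outer loop
   vertex 2.6 2.6 0.8
   vertex 1.8 5.6 1.0
   vertex 5.0 4.6 3.4
  endloop
 endfacet
 facet normal 0.301 -0.910 -0.286
  outer loop
   vertex 2.6 2.6 0.8
   vertex 1.6 1.2 4.2
   vertex 0.6 2.0 0.6
  endloop
 endfacet
 facet normal 0.694 -0.715 -0.090
  outer loop
   vertex 2.6 2.6 0.8
   vertex 5.0 4.6 3.4
   vertex 1.6 1.2 4.2
  endloop
 endfacet
 facet normal -0.944 0.261 -0.201
  outer loop
   vertex 1.0 5.6 3.4
   vertex 0.6 2.0 0.6
   vertex 0.8 5.8 4.6
  endloop
 endfacet
 facet normal -0.895 0.331 -0.298
  outer loop
   vertex 1.0 5.6 3.4
   vertex 1.8 5.6 1.0
   vertex 0.6 2.0 0.6
  endloop
 endfacet
 facet normal -0.688 0.688 -0.229
  outer loop
   vertex 1.0 5.6 3.4
   vertex 0.8 5.8 4.6
   vertex 1.8 5.6 1.0
  endloop
 endfacet
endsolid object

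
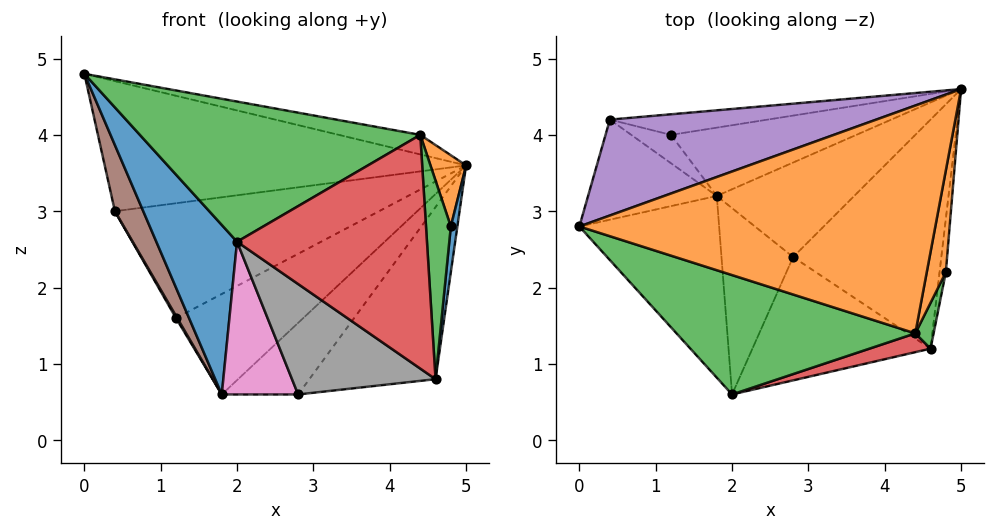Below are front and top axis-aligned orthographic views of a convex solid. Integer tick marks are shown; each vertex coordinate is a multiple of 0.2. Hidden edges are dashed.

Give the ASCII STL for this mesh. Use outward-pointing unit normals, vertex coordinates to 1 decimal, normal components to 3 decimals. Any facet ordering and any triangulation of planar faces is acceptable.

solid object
 facet normal -0.841 -0.369 -0.396
  outer loop
   vertex 1.8 3.2 0.6
   vertex 2.0 0.6 2.6
   vertex 0.0 2.8 4.8
  endloop
 endfacet
 facet normal 0.204 0.084 0.975
  outer loop
   vertex 4.4 1.4 4.0
   vertex 5.0 4.6 3.6
   vertex 0.0 2.8 4.8
  endloop
 endfacet
 facet normal -0.123 -0.756 0.643
  outer loop
   vertex 4.4 1.4 4.0
   vertex 0.0 2.8 4.8
   vertex 2.0 0.6 2.6
  endloop
 endfacet
 facet normal 0.275 -0.958 0.077
  outer loop
   vertex 4.4 1.4 4.0
   vertex 2.0 0.6 2.6
   vertex 4.6 1.2 0.8
  endloop
 endfacet
 facet normal -0.146 0.796 0.587
  outer loop
   vertex 0.4 4.2 3.0
   vertex 0.0 2.8 4.8
   vertex 5.0 4.6 3.6
  endloop
 endfacet
 facet normal -0.877 -0.265 -0.401
  outer loop
   vertex 0.4 4.2 3.0
   vertex 1.8 3.2 0.6
   vertex 0.0 2.8 4.8
  endloop
 endfacet
 facet normal -0.452 -0.565 -0.690
  outer loop
   vertex 2.8 2.4 0.6
   vertex 2.0 0.6 2.6
   vertex 1.8 3.2 0.6
  endloop
 endfacet
 facet normal -0.340 -0.627 -0.701
  outer loop
   vertex 2.8 2.4 0.6
   vertex 4.6 1.2 0.8
   vertex 2.0 0.6 2.6
  endloop
 endfacet
 facet normal 0.435 0.544 -0.718
  outer loop
   vertex 2.8 2.4 0.6
   vertex 1.8 3.2 0.6
   vertex 5.0 4.6 3.6
  endloop
 endfacet
 facet normal 0.440 0.540 -0.718
  outer loop
   vertex 2.8 2.4 0.6
   vertex 5.0 4.6 3.6
   vertex 4.6 1.2 0.8
  endloop
 endfacet
 facet normal 0.996 -0.060 -0.070
  outer loop
   vertex 4.8 2.2 2.8
   vertex 4.6 1.2 0.8
   vertex 5.0 4.6 3.6
  endloop
 endfacet
 facet normal 0.964 -0.153 0.219
  outer loop
   vertex 4.8 2.2 2.8
   vertex 5.0 4.6 3.6
   vertex 4.4 1.4 4.0
  endloop
 endfacet
 facet normal 0.934 -0.347 0.080
  outer loop
   vertex 4.8 2.2 2.8
   vertex 4.4 1.4 4.0
   vertex 4.6 1.2 0.8
  endloop
 endfacet
 facet normal 0.163 0.816 -0.555
  outer loop
   vertex 1.2 4.0 1.6
   vertex 5.0 4.6 3.6
   vertex 1.8 3.2 0.6
  endloop
 endfacet
 facet normal -0.062 0.982 -0.176
  outer loop
   vertex 1.2 4.0 1.6
   vertex 0.4 4.2 3.0
   vertex 5.0 4.6 3.6
  endloop
 endfacet
 facet normal -0.870 -0.038 -0.492
  outer loop
   vertex 1.2 4.0 1.6
   vertex 1.8 3.2 0.6
   vertex 0.4 4.2 3.0
  endloop
 endfacet
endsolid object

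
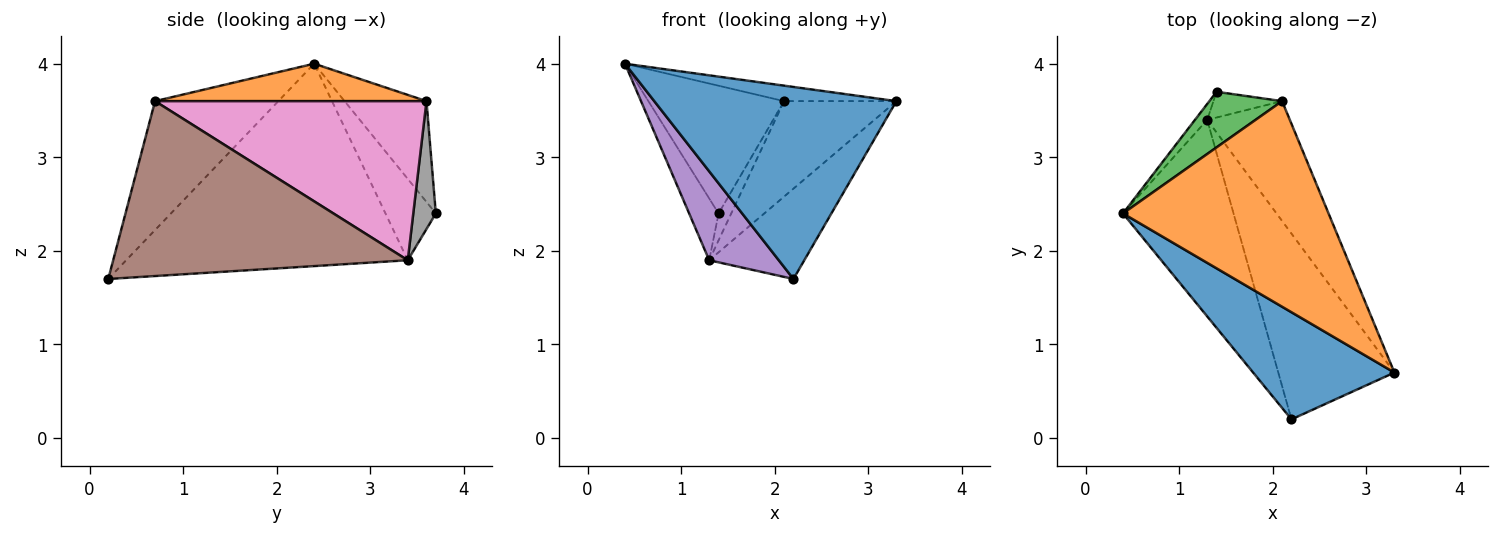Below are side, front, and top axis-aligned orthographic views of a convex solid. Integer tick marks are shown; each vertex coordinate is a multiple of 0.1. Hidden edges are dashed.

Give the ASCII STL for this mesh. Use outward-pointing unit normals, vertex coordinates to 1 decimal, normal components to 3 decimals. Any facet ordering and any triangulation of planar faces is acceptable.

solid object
 facet normal -0.406 -0.798 0.445
  outer loop
   vertex 2.2 0.2 1.7
   vertex 3.3 0.7 3.6
   vertex 0.4 2.4 4.0
  endloop
 endfacet
 facet normal 0.179 0.074 0.981
  outer loop
   vertex 2.1 3.6 3.6
   vertex 0.4 2.4 4.0
   vertex 3.3 0.7 3.6
  endloop
 endfacet
 facet normal -0.484 0.802 0.349
  outer loop
   vertex 2.1 3.6 3.6
   vertex 1.4 3.7 2.4
   vertex 0.4 2.4 4.0
  endloop
 endfacet
 facet normal -0.856 0.500 -0.129
  outer loop
   vertex 1.3 3.4 1.9
   vertex 0.4 2.4 4.0
   vertex 1.4 3.7 2.4
  endloop
 endfacet
 facet normal -0.858 -0.212 -0.468
  outer loop
   vertex 1.3 3.4 1.9
   vertex 2.2 0.2 1.7
   vertex 0.4 2.4 4.0
  endloop
 endfacet
 facet normal 0.805 0.260 -0.534
  outer loop
   vertex 1.3 3.4 1.9
   vertex 3.3 0.7 3.6
   vertex 2.2 0.2 1.7
  endloop
 endfacet
 facet normal 0.833 0.345 -0.433
  outer loop
   vertex 1.3 3.4 1.9
   vertex 2.1 3.6 3.6
   vertex 3.3 0.7 3.6
  endloop
 endfacet
 facet normal 0.790 0.443 -0.424
  outer loop
   vertex 1.3 3.4 1.9
   vertex 1.4 3.7 2.4
   vertex 2.1 3.6 3.6
  endloop
 endfacet
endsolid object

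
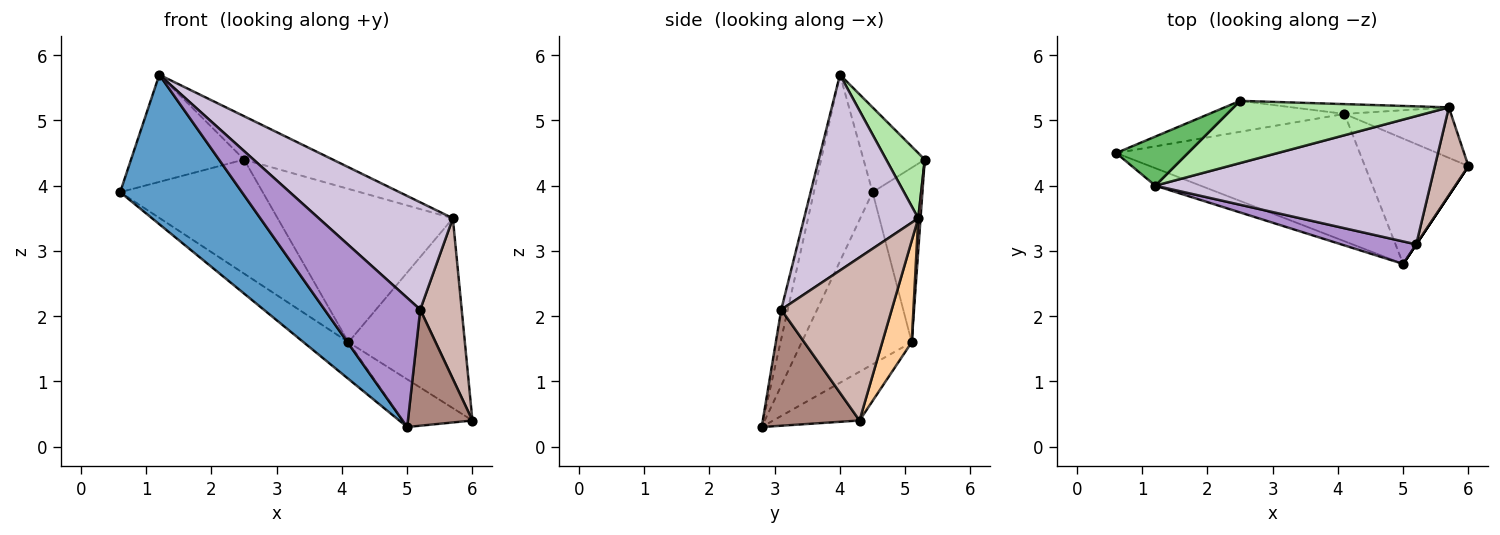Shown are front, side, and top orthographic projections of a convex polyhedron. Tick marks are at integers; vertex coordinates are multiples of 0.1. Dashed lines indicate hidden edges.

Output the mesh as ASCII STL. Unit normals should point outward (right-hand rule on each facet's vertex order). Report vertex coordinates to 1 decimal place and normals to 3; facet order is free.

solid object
 facet normal -0.432 -0.896 -0.105
  outer loop
   vertex 1.2 4.0 5.7
   vertex 0.6 4.5 3.9
   vertex 5.0 2.8 0.3
  endloop
 endfacet
 facet normal -0.562 0.229 -0.795
  outer loop
   vertex 4.1 5.1 1.6
   vertex 5.0 2.8 0.3
   vertex 0.6 4.5 3.9
  endloop
 endfacet
 facet normal -0.403 0.326 -0.855
  outer loop
   vertex 4.1 5.1 1.6
   vertex 6.0 4.3 0.4
   vertex 5.0 2.8 0.3
  endloop
 endfacet
 facet normal 0.238 0.939 -0.250
  outer loop
   vertex 4.1 5.1 1.6
   vertex 5.7 5.2 3.5
   vertex 6.0 4.3 0.4
  endloop
 endfacet
 facet normal -0.442 0.816 0.374
  outer loop
   vertex 2.5 5.3 4.4
   vertex 0.6 4.5 3.9
   vertex 1.2 4.0 5.7
  endloop
 endfacet
 facet normal 0.241 0.555 0.796
  outer loop
   vertex 2.5 5.3 4.4
   vertex 1.2 4.0 5.7
   vertex 5.7 5.2 3.5
  endloop
 endfacet
 facet normal -0.320 0.914 -0.248
  outer loop
   vertex 2.5 5.3 4.4
   vertex 4.1 5.1 1.6
   vertex 0.6 4.5 3.9
  endloop
 endfacet
 facet normal 0.013 0.998 -0.064
  outer loop
   vertex 2.5 5.3 4.4
   vertex 5.7 5.2 3.5
   vertex 4.1 5.1 1.6
  endloop
 endfacet
 facet normal -0.067 -0.983 0.171
  outer loop
   vertex 5.2 3.1 2.1
   vertex 1.2 4.0 5.7
   vertex 5.0 2.8 0.3
  endloop
 endfacet
 facet normal 0.479 -0.563 0.673
  outer loop
   vertex 5.2 3.1 2.1
   vertex 5.7 5.2 3.5
   vertex 1.2 4.0 5.7
  endloop
 endfacet
 facet normal 0.832 -0.555 0.000
  outer loop
   vertex 5.2 3.1 2.1
   vertex 5.0 2.8 0.3
   vertex 6.0 4.3 0.4
  endloop
 endfacet
 facet normal 0.919 -0.345 0.189
  outer loop
   vertex 5.2 3.1 2.1
   vertex 6.0 4.3 0.4
   vertex 5.7 5.2 3.5
  endloop
 endfacet
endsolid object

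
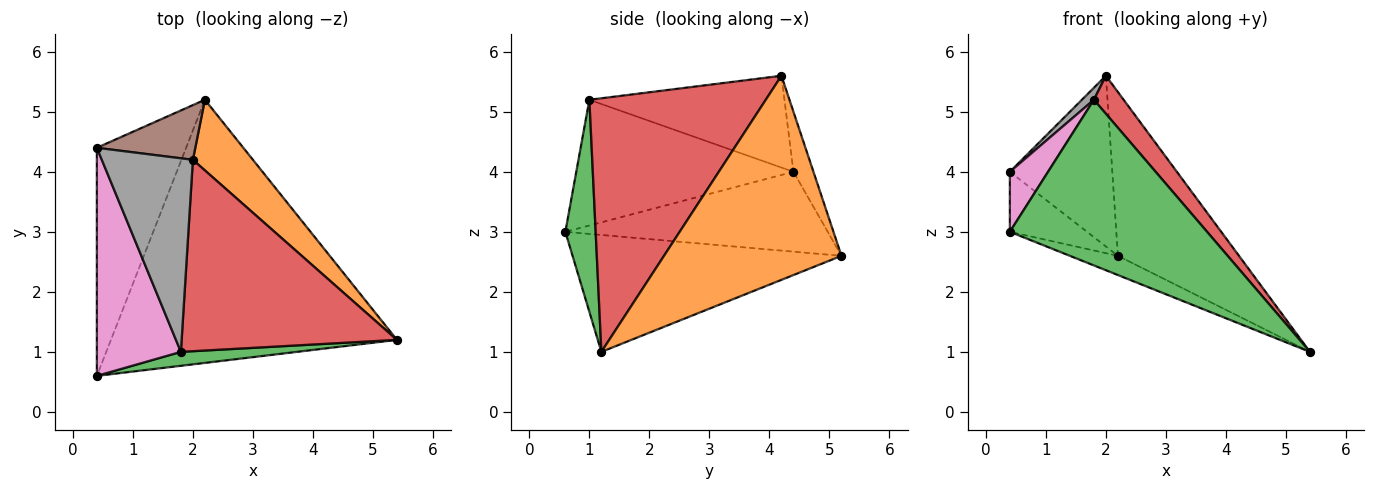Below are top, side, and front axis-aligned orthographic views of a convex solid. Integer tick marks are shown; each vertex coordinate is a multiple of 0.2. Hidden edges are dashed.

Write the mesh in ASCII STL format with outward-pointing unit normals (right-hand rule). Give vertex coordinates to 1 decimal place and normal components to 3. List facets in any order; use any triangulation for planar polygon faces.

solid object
 facet normal -0.378 0.067 -0.924
  outer loop
   vertex 2.2 5.2 2.6
   vertex 5.4 1.2 1.0
   vertex 0.4 0.6 3.0
  endloop
 endfacet
 facet normal 0.803 0.548 0.236
  outer loop
   vertex 2.0 4.2 5.6
   vertex 5.4 1.2 1.0
   vertex 2.2 5.2 2.6
  endloop
 endfacet
 facet normal 0.151 -0.985 0.083
  outer loop
   vertex 1.8 1.0 5.2
   vertex 0.4 0.6 3.0
   vertex 5.4 1.2 1.0
  endloop
 endfacet
 facet normal 0.756 -0.127 0.642
  outer loop
   vertex 1.8 1.0 5.2
   vertex 5.4 1.2 1.0
   vertex 2.0 4.2 5.6
  endloop
 endfacet
 facet normal -0.654 0.192 -0.731
  outer loop
   vertex 0.4 4.4 4.0
   vertex 2.2 5.2 2.6
   vertex 0.4 0.6 3.0
  endloop
 endfacet
 facet normal -0.183 0.936 0.300
  outer loop
   vertex 0.4 4.4 4.0
   vertex 2.0 4.2 5.6
   vertex 2.2 5.2 2.6
  endloop
 endfacet
 facet normal -0.823 -0.145 0.550
  outer loop
   vertex 0.4 4.4 4.0
   vertex 0.4 0.6 3.0
   vertex 1.8 1.0 5.2
  endloop
 endfacet
 facet normal -0.709 -0.044 0.704
  outer loop
   vertex 0.4 4.4 4.0
   vertex 1.8 1.0 5.2
   vertex 2.0 4.2 5.6
  endloop
 endfacet
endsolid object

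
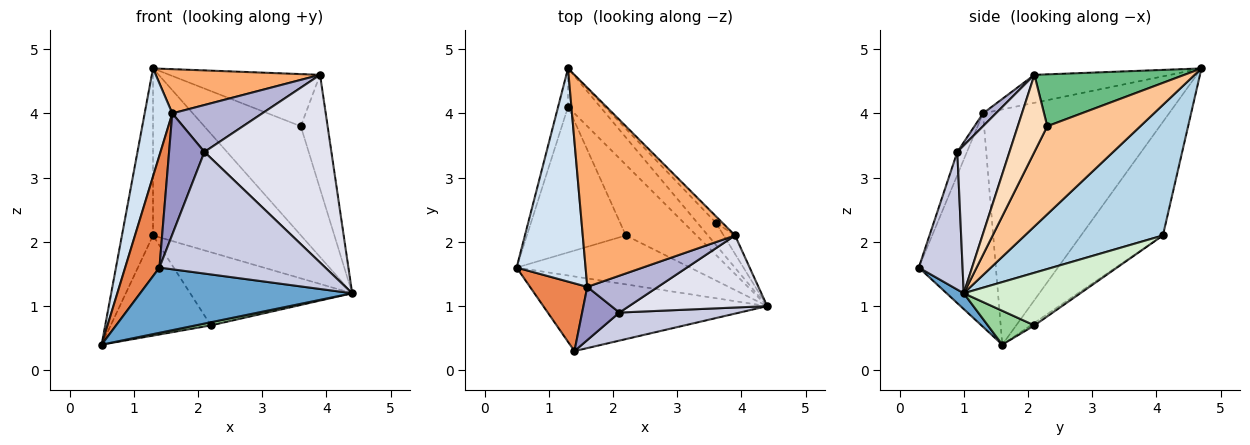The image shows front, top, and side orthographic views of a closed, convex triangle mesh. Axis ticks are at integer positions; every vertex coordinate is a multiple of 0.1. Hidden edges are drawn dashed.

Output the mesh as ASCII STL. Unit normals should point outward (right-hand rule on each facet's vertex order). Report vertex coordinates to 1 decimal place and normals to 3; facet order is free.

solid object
 facet normal 0.053 -0.657 -0.752
  outer loop
   vertex 1.4 0.3 1.6
   vertex 0.5 1.6 0.4
   vertex 4.4 1.0 1.2
  endloop
 endfacet
 facet normal -0.932 0.354 -0.082
  outer loop
   vertex 1.3 4.1 2.1
   vertex 0.5 1.6 0.4
   vertex 1.3 4.7 4.7
  endloop
 endfacet
 facet normal 0.673 0.721 -0.166
  outer loop
   vertex 1.3 4.1 2.1
   vertex 1.3 4.7 4.7
   vertex 4.4 1.0 1.2
  endloop
 endfacet
 facet normal -0.950 -0.141 0.279
  outer loop
   vertex 1.6 1.3 4.0
   vertex 1.3 4.7 4.7
   vertex 0.5 1.6 0.4
  endloop
 endfacet
 facet normal -0.887 -0.394 0.238
  outer loop
   vertex 1.6 1.3 4.0
   vertex 0.5 1.6 0.4
   vertex 1.4 0.3 1.6
  endloop
 endfacet
 facet normal -0.176 -0.213 0.961
  outer loop
   vertex 1.6 1.3 4.0
   vertex 3.9 2.1 4.6
   vertex 1.3 4.7 4.7
  endloop
 endfacet
 facet normal 0.687 0.712 -0.145
  outer loop
   vertex 3.6 2.3 3.8
   vertex 4.4 1.0 1.2
   vertex 1.3 4.7 4.7
  endloop
 endfacet
 facet normal 0.735 0.669 -0.108
  outer loop
   vertex 3.6 2.3 3.8
   vertex 3.9 2.1 4.6
   vertex 4.4 1.0 1.2
  endloop
 endfacet
 facet normal 0.703 0.706 -0.087
  outer loop
   vertex 3.6 2.3 3.8
   vertex 1.3 4.7 4.7
   vertex 3.9 2.1 4.6
  endloop
 endfacet
 facet normal 0.191 -0.063 -0.980
  outer loop
   vertex 2.2 2.1 0.7
   vertex 4.4 1.0 1.2
   vertex 0.5 1.6 0.4
  endloop
 endfacet
 facet normal -0.021 0.567 -0.824
  outer loop
   vertex 2.2 2.1 0.7
   vertex 0.5 1.6 0.4
   vertex 1.3 4.1 2.1
  endloop
 endfacet
 facet normal 0.460 0.639 -0.617
  outer loop
   vertex 2.2 2.1 0.7
   vertex 1.3 4.1 2.1
   vertex 4.4 1.0 1.2
  endloop
 endfacet
 facet normal -0.242 -0.888 0.390
  outer loop
   vertex 2.1 0.9 3.4
   vertex 1.6 1.3 4.0
   vertex 1.4 0.3 1.6
  endloop
 endfacet
 facet normal 0.112 -0.781 0.614
  outer loop
   vertex 2.1 0.9 3.4
   vertex 3.9 2.1 4.6
   vertex 1.6 1.3 4.0
  endloop
 endfacet
 facet normal 0.249 -0.944 0.218
  outer loop
   vertex 2.1 0.9 3.4
   vertex 1.4 0.3 1.6
   vertex 4.4 1.0 1.2
  endloop
 endfacet
 facet normal 0.358 -0.872 0.335
  outer loop
   vertex 2.1 0.9 3.4
   vertex 4.4 1.0 1.2
   vertex 3.9 2.1 4.6
  endloop
 endfacet
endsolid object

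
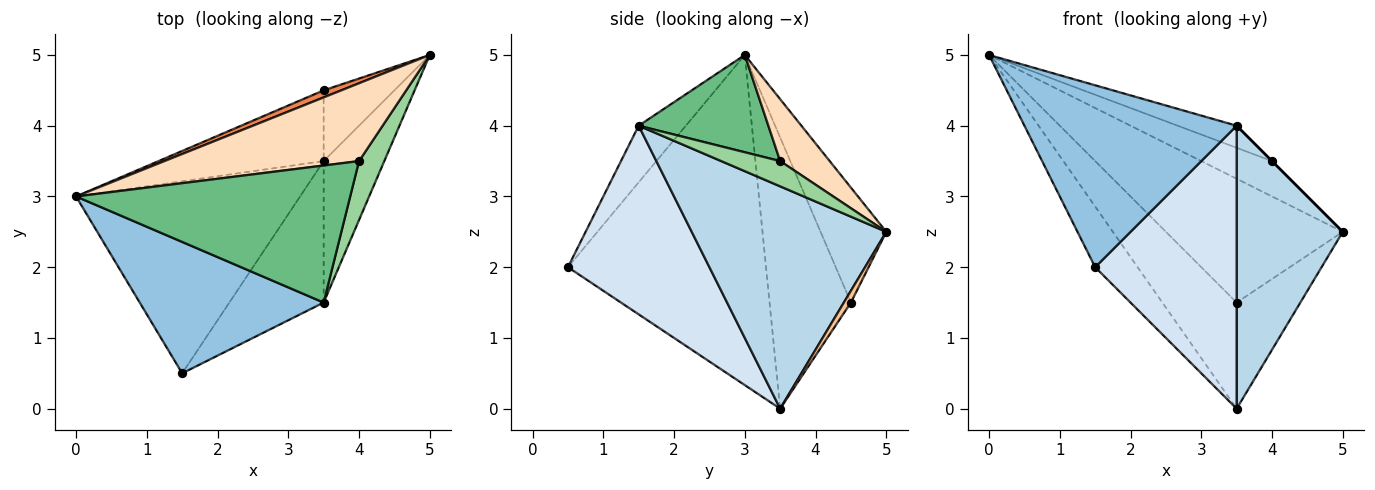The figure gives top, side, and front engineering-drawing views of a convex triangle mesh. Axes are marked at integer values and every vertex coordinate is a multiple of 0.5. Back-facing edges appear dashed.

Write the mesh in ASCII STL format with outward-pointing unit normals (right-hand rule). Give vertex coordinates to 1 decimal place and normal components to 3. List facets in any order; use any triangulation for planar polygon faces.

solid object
 facet normal -0.815 0.175 -0.553
  outer loop
   vertex 3.5 3.5 0.0
   vertex 1.5 0.5 2.0
   vertex 0.0 3.0 5.0
  endloop
 endfacet
 facet normal -0.177 -0.798 0.576
  outer loop
   vertex 3.5 1.5 4.0
   vertex 0.0 3.0 5.0
   vertex 1.5 0.5 2.0
  endloop
 endfacet
 facet normal 0.854 -0.466 -0.233
  outer loop
   vertex 3.5 1.5 4.0
   vertex 3.5 3.5 0.0
   vertex 5.0 5.0 2.5
  endloop
 endfacet
 facet normal 0.667 -0.667 -0.333
  outer loop
   vertex 3.5 1.5 4.0
   vertex 1.5 0.5 2.0
   vertex 3.5 3.5 0.0
  endloop
 endfacet
 facet normal -0.348 0.936 0.053
  outer loop
   vertex 3.5 4.5 1.5
   vertex 0.0 3.0 5.0
   vertex 5.0 5.0 2.5
  endloop
 endfacet
 facet normal -0.674 0.615 -0.410
  outer loop
   vertex 3.5 4.5 1.5
   vertex 3.5 3.5 0.0
   vertex 0.0 3.0 5.0
  endloop
 endfacet
 facet normal 0.092 0.829 -0.552
  outer loop
   vertex 3.5 4.5 1.5
   vertex 5.0 5.0 2.5
   vertex 3.5 3.5 0.0
  endloop
 endfacet
 facet normal 0.278 0.397 0.874
  outer loop
   vertex 4.0 3.5 3.5
   vertex 5.0 5.0 2.5
   vertex 0.0 3.0 5.0
  endloop
 endfacet
 facet normal 0.331 0.150 0.932
  outer loop
   vertex 4.0 3.5 3.5
   vertex 0.0 3.0 5.0
   vertex 3.5 1.5 4.0
  endloop
 endfacet
 facet normal 0.707 0.000 0.707
  outer loop
   vertex 4.0 3.5 3.5
   vertex 3.5 1.5 4.0
   vertex 5.0 5.0 2.5
  endloop
 endfacet
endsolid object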